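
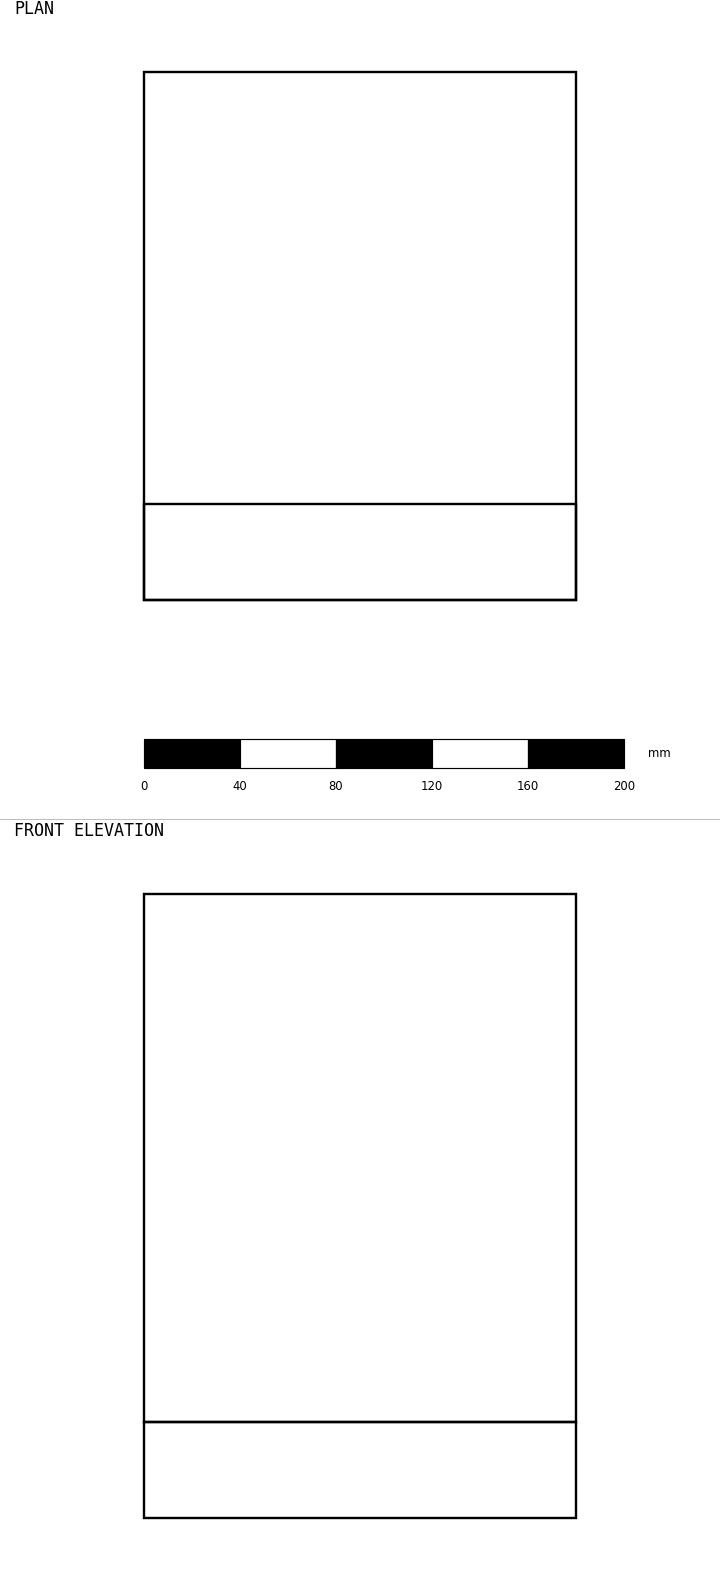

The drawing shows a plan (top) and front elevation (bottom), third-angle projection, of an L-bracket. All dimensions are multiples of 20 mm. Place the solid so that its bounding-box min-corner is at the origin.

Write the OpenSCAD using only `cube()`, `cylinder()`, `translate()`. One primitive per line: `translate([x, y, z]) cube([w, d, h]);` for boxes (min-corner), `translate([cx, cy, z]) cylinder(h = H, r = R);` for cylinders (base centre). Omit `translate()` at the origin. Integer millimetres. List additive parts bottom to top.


cube([180, 220, 40]);
translate([0, 0, 40]) cube([180, 40, 220]);


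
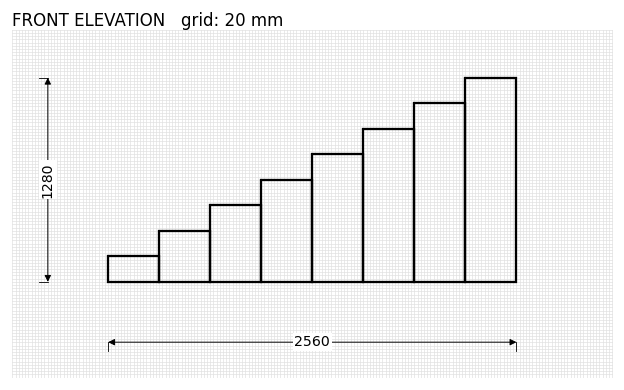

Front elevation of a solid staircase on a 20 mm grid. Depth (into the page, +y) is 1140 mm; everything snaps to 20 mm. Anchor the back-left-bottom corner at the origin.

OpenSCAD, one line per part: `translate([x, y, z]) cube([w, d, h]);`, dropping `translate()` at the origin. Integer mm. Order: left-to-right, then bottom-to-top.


cube([320, 1140, 160]);
translate([320, 0, 0]) cube([320, 1140, 320]);
translate([640, 0, 0]) cube([320, 1140, 480]);
translate([960, 0, 0]) cube([320, 1140, 640]);
translate([1280, 0, 0]) cube([320, 1140, 800]);
translate([1600, 0, 0]) cube([320, 1140, 960]);
translate([1920, 0, 0]) cube([320, 1140, 1120]);
translate([2240, 0, 0]) cube([320, 1140, 1280]);


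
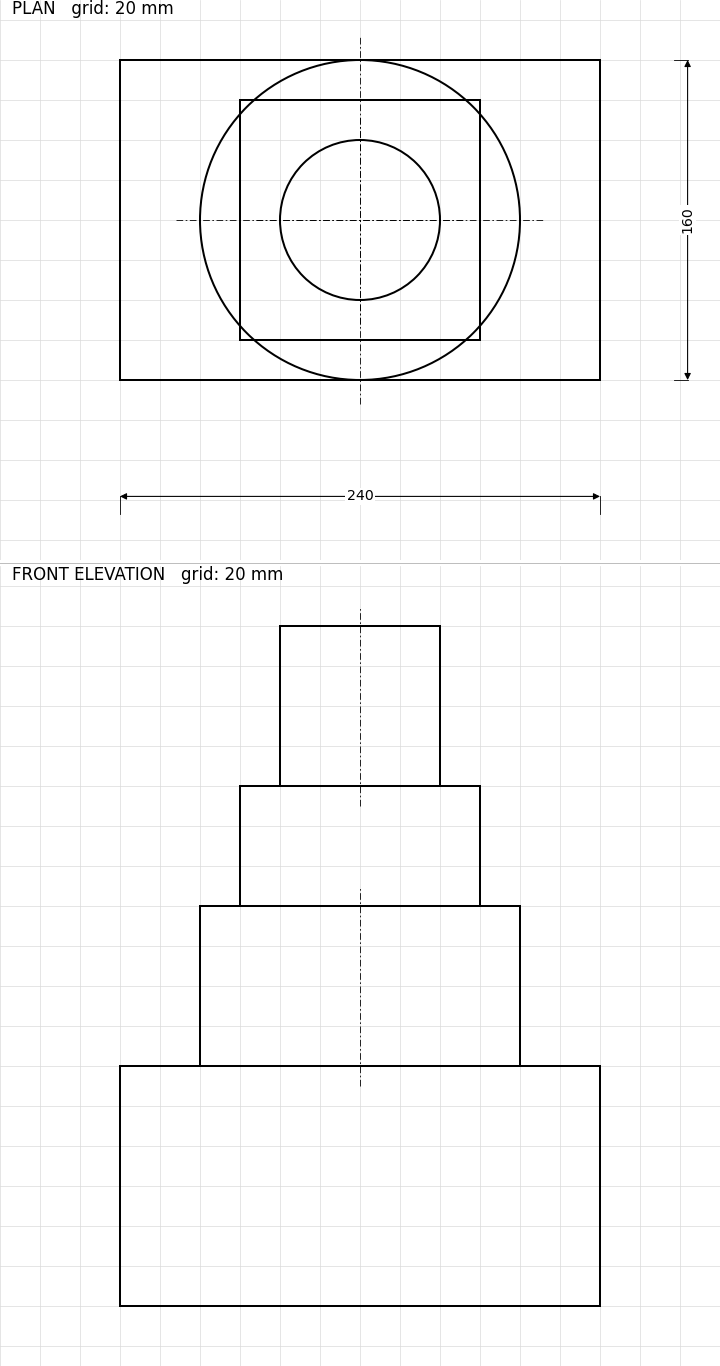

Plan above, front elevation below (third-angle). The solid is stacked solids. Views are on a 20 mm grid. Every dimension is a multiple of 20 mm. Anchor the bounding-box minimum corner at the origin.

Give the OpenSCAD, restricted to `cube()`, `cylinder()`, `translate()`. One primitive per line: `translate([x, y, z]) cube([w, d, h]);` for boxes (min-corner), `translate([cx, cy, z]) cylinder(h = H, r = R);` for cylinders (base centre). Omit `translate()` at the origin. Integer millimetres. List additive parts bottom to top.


cube([240, 160, 120]);
translate([120, 80, 120]) cylinder(h = 80, r = 80);
translate([60, 20, 200]) cube([120, 120, 60]);
translate([120, 80, 260]) cylinder(h = 80, r = 40);


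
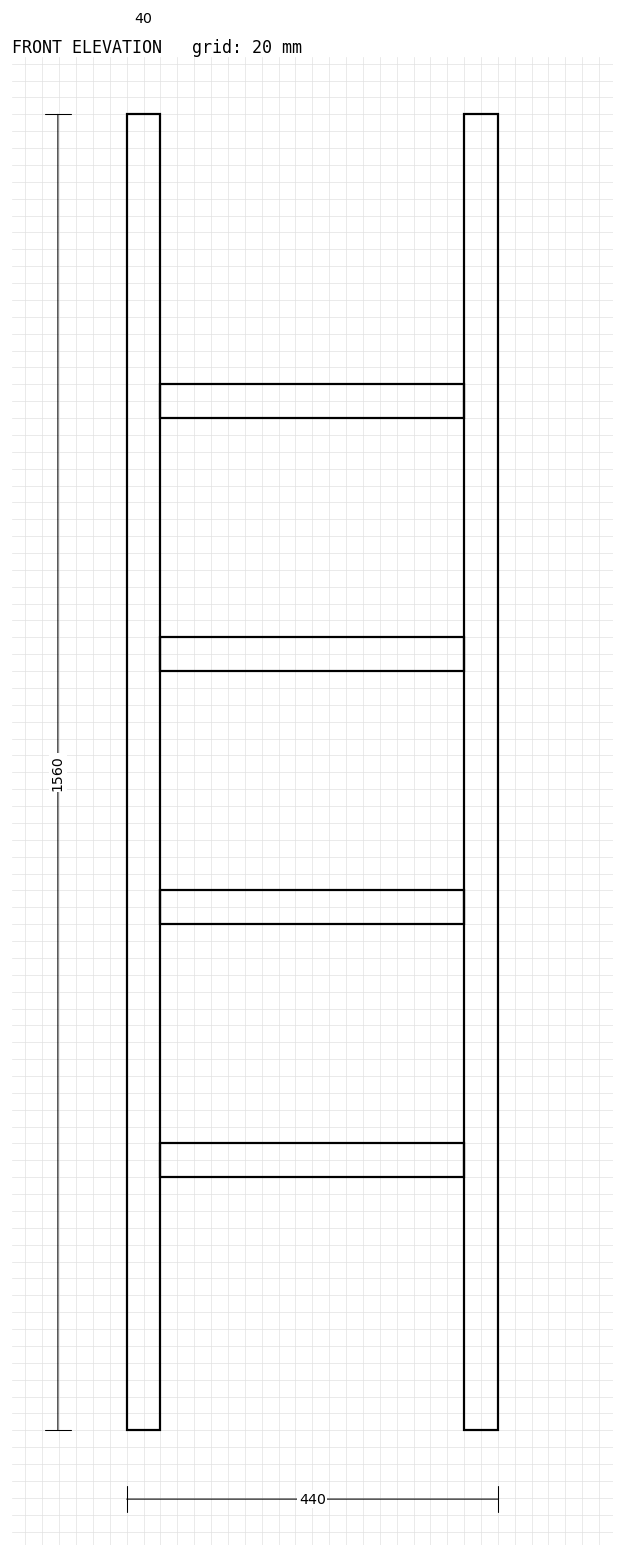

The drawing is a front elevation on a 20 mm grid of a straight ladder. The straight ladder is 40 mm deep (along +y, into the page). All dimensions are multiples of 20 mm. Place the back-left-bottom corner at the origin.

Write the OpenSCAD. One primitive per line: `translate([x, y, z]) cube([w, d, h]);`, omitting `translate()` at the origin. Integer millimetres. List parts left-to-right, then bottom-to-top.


cube([40, 40, 1560]);
translate([40, 0, 300]) cube([360, 40, 40]);
translate([40, 0, 600]) cube([360, 40, 40]);
translate([40, 0, 900]) cube([360, 40, 40]);
translate([40, 0, 1200]) cube([360, 40, 40]);
translate([400, 0, 0]) cube([40, 40, 1560]);


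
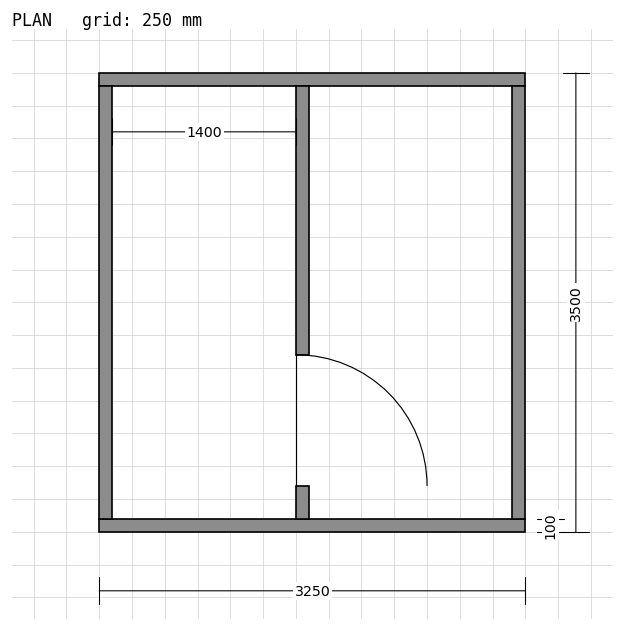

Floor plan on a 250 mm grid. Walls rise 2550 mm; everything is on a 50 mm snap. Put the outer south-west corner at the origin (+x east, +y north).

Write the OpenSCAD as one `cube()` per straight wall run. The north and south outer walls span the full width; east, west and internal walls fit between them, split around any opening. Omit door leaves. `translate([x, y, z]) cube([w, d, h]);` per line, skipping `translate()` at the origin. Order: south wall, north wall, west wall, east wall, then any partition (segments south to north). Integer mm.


cube([3250, 100, 2550]);
translate([0, 3400, 0]) cube([3250, 100, 2550]);
translate([0, 100, 0]) cube([100, 3300, 2550]);
translate([3150, 100, 0]) cube([100, 3300, 2550]);
translate([1500, 100, 0]) cube([100, 250, 2550]);
translate([1500, 1350, 0]) cube([100, 2050, 2550]);


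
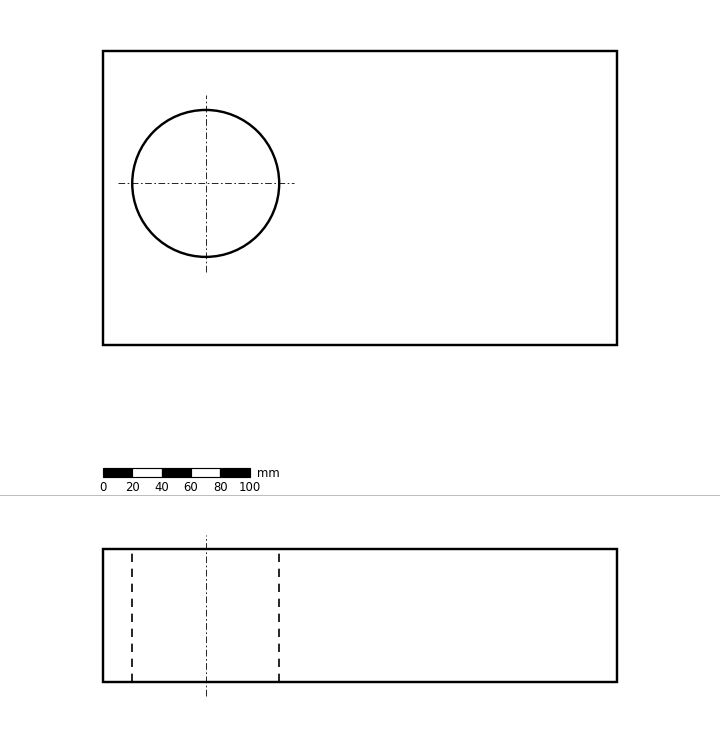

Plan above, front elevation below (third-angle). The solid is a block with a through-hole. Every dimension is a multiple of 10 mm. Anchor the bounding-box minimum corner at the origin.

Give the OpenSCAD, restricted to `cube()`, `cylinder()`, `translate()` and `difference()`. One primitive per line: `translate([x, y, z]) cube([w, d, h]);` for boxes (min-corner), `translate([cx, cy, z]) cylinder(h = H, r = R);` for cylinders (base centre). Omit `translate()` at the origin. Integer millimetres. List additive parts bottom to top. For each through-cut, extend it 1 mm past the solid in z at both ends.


difference() {
  cube([350, 200, 90]);
  translate([70, 110, -1]) cylinder(h = 92, r = 50);
}


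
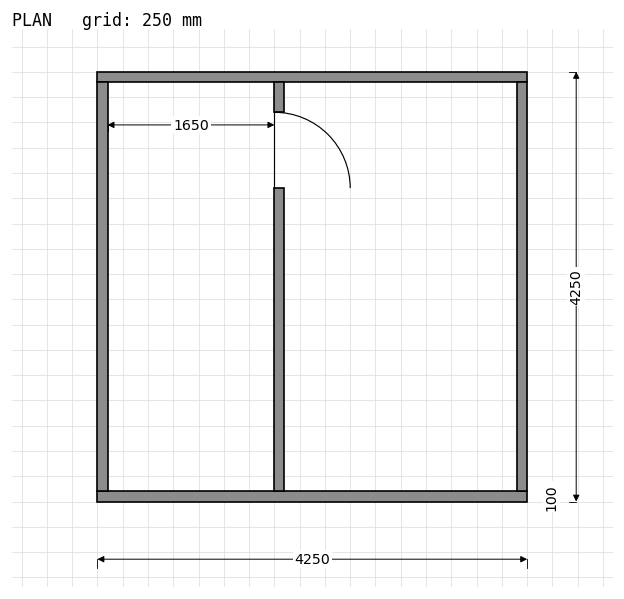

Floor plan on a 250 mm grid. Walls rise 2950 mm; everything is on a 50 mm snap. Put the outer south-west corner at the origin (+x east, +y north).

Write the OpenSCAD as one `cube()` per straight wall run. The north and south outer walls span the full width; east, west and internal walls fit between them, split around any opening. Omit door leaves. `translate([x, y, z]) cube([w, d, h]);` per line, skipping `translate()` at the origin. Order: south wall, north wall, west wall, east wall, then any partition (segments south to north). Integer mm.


cube([4250, 100, 2950]);
translate([0, 4150, 0]) cube([4250, 100, 2950]);
translate([0, 100, 0]) cube([100, 4050, 2950]);
translate([4150, 100, 0]) cube([100, 4050, 2950]);
translate([1750, 100, 0]) cube([100, 3000, 2950]);
translate([1750, 3850, 0]) cube([100, 300, 2950]);


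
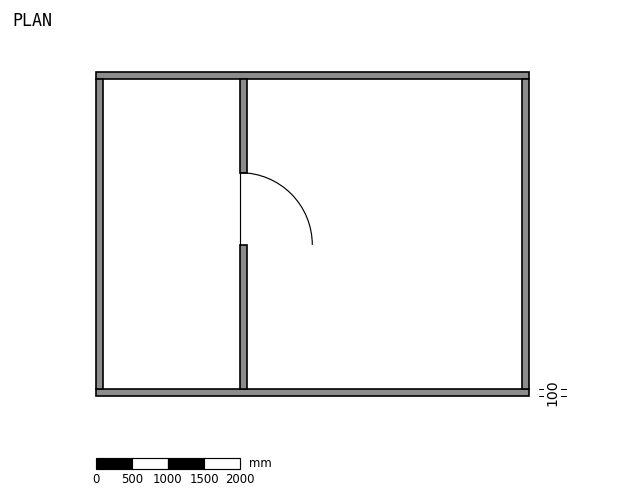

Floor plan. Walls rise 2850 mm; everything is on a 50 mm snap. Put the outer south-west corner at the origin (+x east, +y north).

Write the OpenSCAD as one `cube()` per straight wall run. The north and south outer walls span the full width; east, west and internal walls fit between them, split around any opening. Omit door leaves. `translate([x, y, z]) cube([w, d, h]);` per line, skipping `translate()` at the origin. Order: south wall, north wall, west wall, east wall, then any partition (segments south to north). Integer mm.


cube([6000, 100, 2850]);
translate([0, 4400, 0]) cube([6000, 100, 2850]);
translate([0, 100, 0]) cube([100, 4300, 2850]);
translate([5900, 100, 0]) cube([100, 4300, 2850]);
translate([2000, 100, 0]) cube([100, 2000, 2850]);
translate([2000, 3100, 0]) cube([100, 1300, 2850]);


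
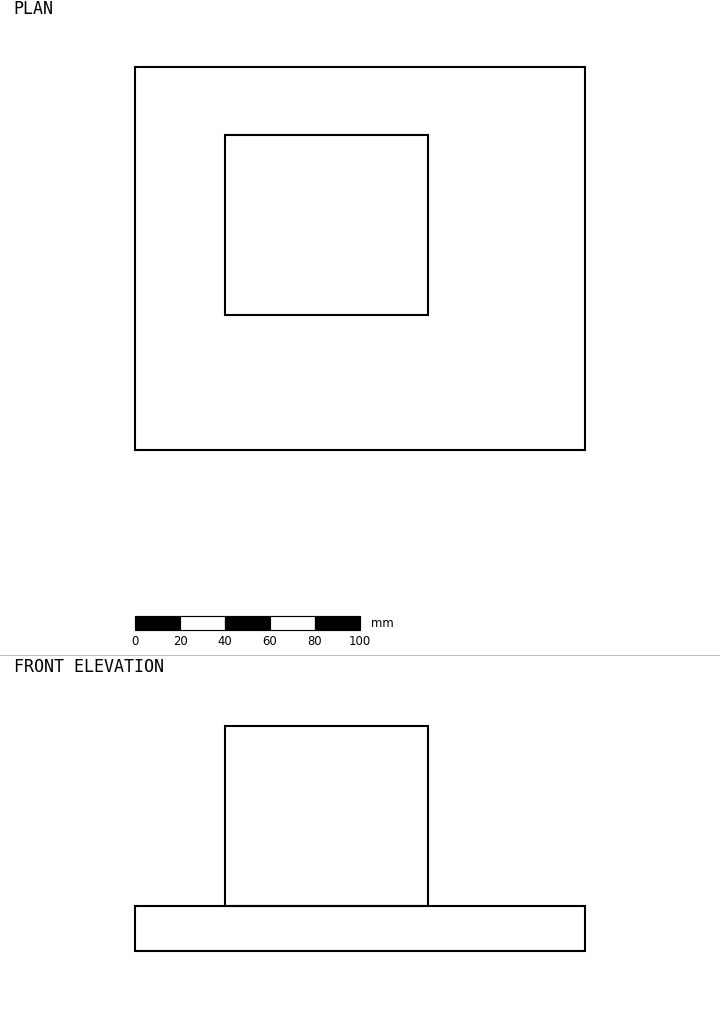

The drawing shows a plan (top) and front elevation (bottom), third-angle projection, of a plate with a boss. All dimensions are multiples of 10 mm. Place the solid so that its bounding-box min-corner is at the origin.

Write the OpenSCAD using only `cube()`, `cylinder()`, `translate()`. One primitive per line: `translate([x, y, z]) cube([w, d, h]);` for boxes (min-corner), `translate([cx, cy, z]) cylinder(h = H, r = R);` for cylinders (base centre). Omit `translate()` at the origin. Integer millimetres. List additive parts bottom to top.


cube([200, 170, 20]);
translate([40, 60, 20]) cube([90, 80, 80]);


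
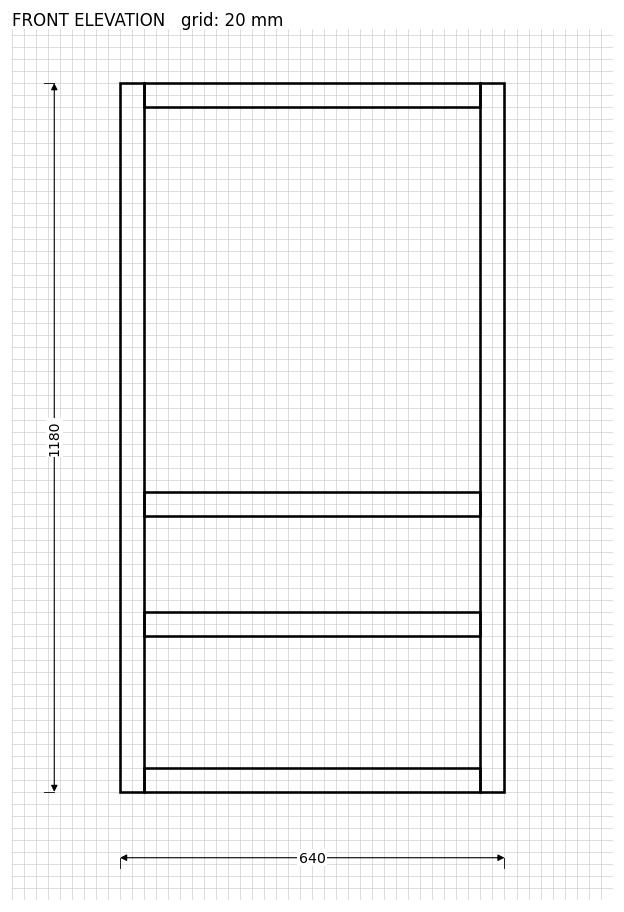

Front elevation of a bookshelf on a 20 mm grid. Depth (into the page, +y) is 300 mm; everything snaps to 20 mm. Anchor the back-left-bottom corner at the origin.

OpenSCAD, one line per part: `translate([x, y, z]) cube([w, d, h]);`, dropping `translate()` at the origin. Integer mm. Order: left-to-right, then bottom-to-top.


cube([40, 300, 1180]);
translate([40, 0, 0]) cube([560, 300, 40]);
translate([40, 0, 260]) cube([560, 300, 40]);
translate([40, 0, 460]) cube([560, 300, 40]);
translate([40, 0, 1140]) cube([560, 300, 40]);
translate([600, 0, 0]) cube([40, 300, 1180]);


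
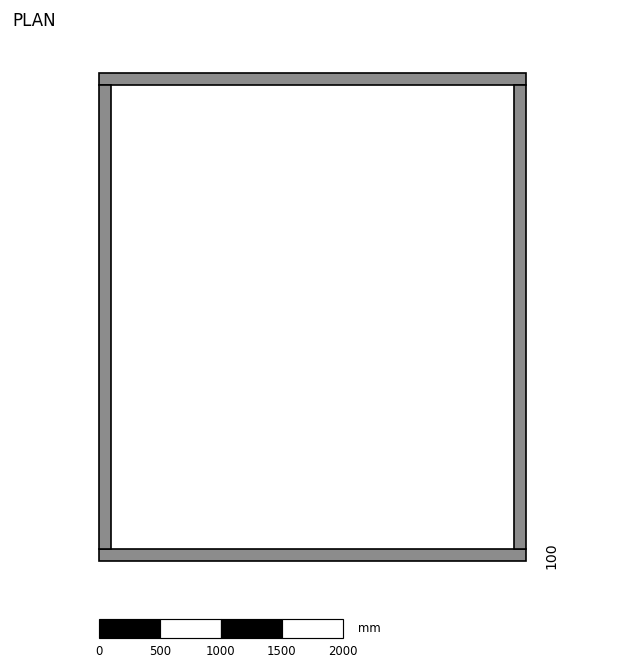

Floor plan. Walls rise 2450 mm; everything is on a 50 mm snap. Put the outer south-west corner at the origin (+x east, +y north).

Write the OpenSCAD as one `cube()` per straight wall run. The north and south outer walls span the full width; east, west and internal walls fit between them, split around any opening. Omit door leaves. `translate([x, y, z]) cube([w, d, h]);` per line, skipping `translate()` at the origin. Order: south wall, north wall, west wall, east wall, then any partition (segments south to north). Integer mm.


cube([3500, 100, 2450]);
translate([0, 3900, 0]) cube([3500, 100, 2450]);
translate([0, 100, 0]) cube([100, 3800, 2450]);
translate([3400, 100, 0]) cube([100, 3800, 2450]);


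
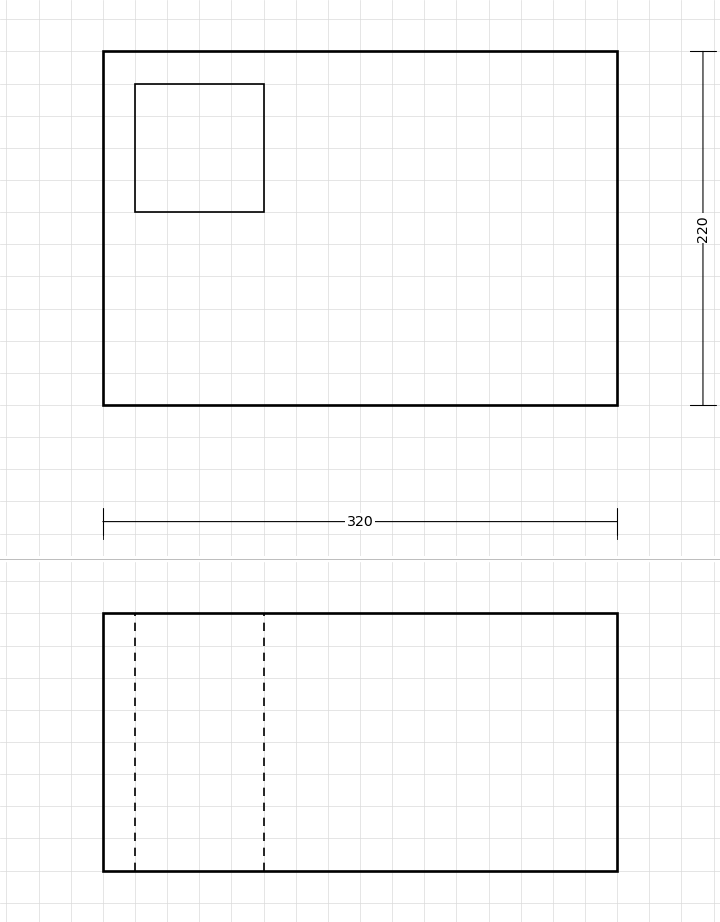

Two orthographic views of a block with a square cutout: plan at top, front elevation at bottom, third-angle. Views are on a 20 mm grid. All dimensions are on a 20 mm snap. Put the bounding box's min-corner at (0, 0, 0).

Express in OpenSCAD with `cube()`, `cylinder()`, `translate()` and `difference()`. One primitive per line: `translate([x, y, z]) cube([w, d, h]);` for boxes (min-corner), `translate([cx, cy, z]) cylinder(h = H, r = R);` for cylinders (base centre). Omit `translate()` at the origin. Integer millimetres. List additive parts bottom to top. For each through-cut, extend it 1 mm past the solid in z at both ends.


difference() {
  cube([320, 220, 160]);
  translate([20, 120, -1]) cube([80, 80, 162]);
}


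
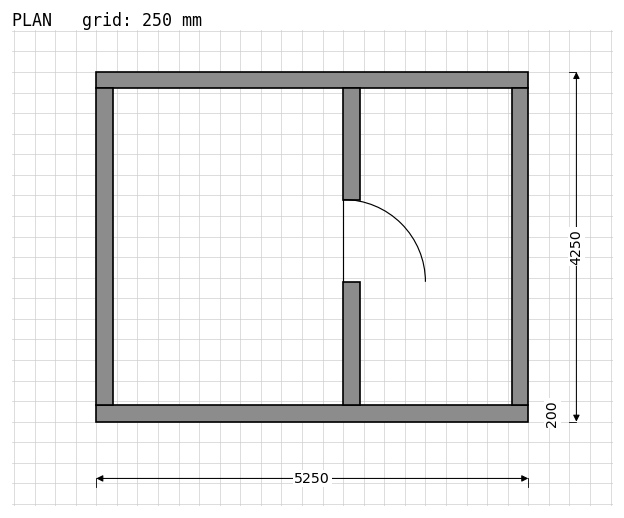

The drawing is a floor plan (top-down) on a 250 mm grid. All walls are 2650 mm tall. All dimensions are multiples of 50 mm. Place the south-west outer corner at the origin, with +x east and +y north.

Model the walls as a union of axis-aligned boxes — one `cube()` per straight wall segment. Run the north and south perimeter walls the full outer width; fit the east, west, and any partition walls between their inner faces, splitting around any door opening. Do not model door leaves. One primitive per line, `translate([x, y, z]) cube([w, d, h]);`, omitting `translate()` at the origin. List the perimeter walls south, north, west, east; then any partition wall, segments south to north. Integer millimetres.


cube([5250, 200, 2650]);
translate([0, 4050, 0]) cube([5250, 200, 2650]);
translate([0, 200, 0]) cube([200, 3850, 2650]);
translate([5050, 200, 0]) cube([200, 3850, 2650]);
translate([3000, 200, 0]) cube([200, 1500, 2650]);
translate([3000, 2700, 0]) cube([200, 1350, 2650]);


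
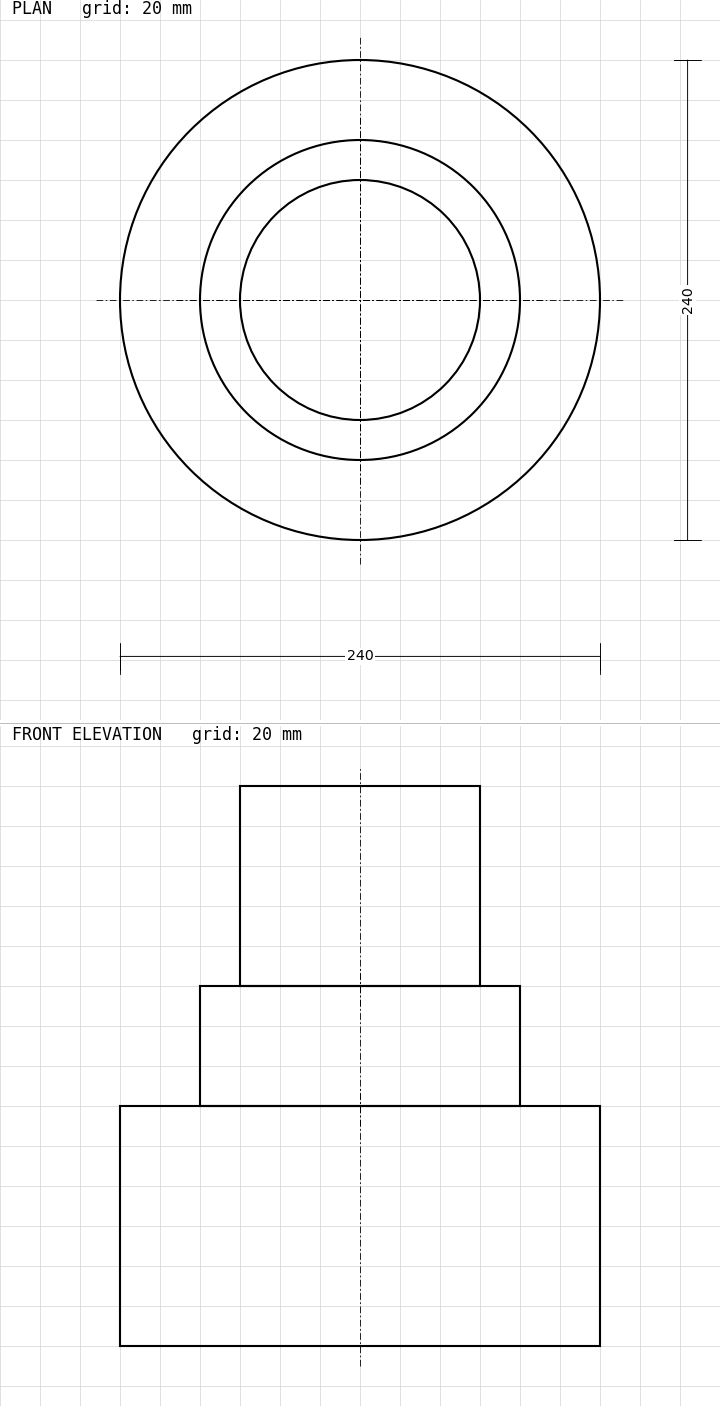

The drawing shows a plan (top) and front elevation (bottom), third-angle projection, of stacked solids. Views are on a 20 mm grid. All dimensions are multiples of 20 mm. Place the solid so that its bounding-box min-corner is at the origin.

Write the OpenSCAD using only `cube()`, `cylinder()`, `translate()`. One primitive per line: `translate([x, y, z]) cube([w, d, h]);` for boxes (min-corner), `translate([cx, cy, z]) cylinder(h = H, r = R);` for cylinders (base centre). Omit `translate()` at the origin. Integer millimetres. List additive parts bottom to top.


translate([120, 120, 0]) cylinder(h = 120, r = 120);
translate([120, 120, 120]) cylinder(h = 60, r = 80);
translate([120, 120, 180]) cylinder(h = 100, r = 60);


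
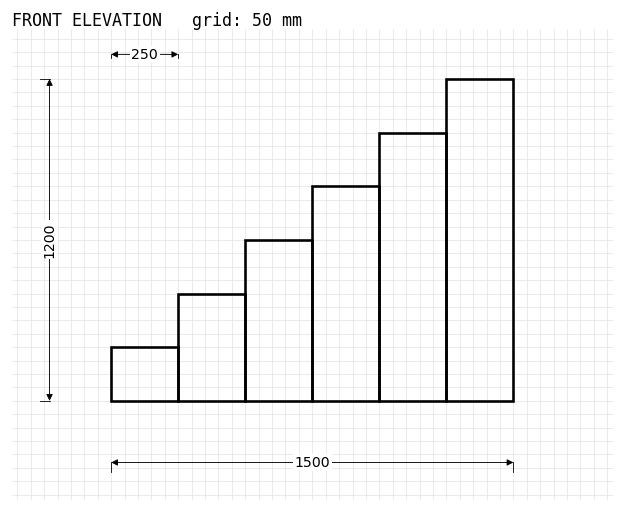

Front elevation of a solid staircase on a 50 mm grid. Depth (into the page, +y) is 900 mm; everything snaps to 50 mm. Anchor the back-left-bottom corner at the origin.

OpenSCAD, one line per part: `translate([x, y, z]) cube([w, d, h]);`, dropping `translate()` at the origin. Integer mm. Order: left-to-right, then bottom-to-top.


cube([250, 900, 200]);
translate([250, 0, 0]) cube([250, 900, 400]);
translate([500, 0, 0]) cube([250, 900, 600]);
translate([750, 0, 0]) cube([250, 900, 800]);
translate([1000, 0, 0]) cube([250, 900, 1000]);
translate([1250, 0, 0]) cube([250, 900, 1200]);


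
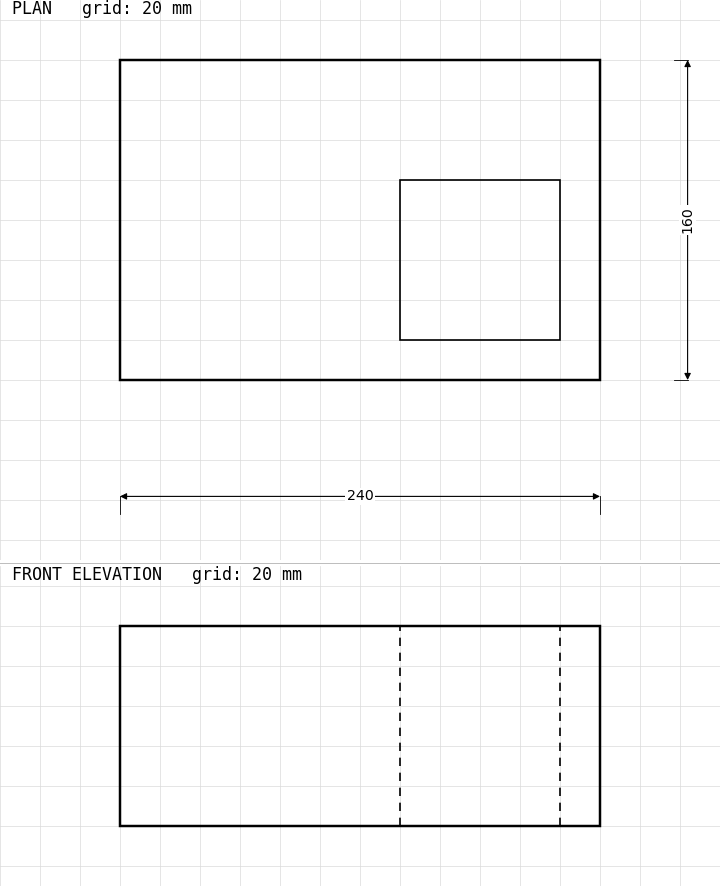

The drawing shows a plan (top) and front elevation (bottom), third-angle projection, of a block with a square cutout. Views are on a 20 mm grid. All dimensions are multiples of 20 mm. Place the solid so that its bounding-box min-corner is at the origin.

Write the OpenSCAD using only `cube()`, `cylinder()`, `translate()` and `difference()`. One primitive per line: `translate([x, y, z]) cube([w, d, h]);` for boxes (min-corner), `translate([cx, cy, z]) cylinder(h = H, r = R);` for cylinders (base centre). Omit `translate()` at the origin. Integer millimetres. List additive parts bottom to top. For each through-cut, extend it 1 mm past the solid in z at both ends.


difference() {
  cube([240, 160, 100]);
  translate([140, 20, -1]) cube([80, 80, 102]);
}


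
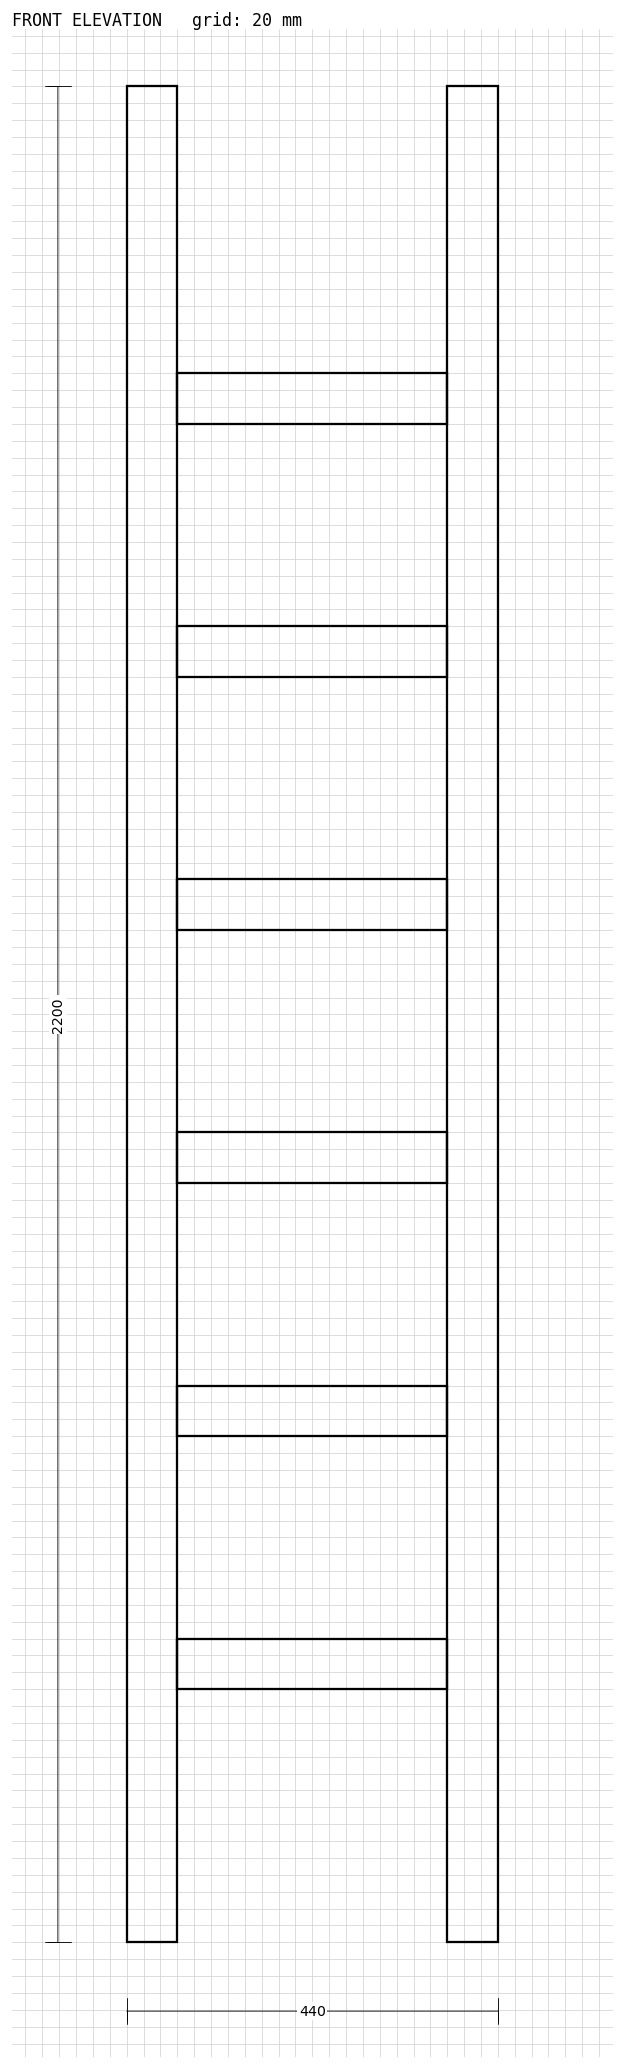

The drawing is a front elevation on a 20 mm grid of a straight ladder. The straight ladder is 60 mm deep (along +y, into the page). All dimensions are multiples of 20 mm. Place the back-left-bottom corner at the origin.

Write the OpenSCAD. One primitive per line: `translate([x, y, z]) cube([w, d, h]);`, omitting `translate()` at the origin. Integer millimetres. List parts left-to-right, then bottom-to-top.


cube([60, 60, 2200]);
translate([60, 0, 300]) cube([320, 60, 60]);
translate([60, 0, 600]) cube([320, 60, 60]);
translate([60, 0, 900]) cube([320, 60, 60]);
translate([60, 0, 1200]) cube([320, 60, 60]);
translate([60, 0, 1500]) cube([320, 60, 60]);
translate([60, 0, 1800]) cube([320, 60, 60]);
translate([380, 0, 0]) cube([60, 60, 2200]);


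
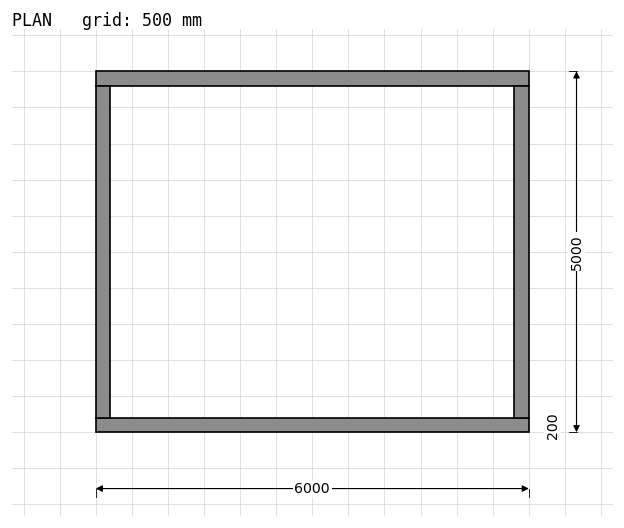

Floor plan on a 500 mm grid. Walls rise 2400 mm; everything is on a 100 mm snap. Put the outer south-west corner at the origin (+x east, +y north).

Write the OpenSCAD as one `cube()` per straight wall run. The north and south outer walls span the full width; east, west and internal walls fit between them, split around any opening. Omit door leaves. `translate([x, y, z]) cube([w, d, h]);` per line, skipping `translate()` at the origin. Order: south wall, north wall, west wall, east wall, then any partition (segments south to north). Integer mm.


cube([6000, 200, 2400]);
translate([0, 4800, 0]) cube([6000, 200, 2400]);
translate([0, 200, 0]) cube([200, 4600, 2400]);
translate([5800, 200, 0]) cube([200, 4600, 2400]);


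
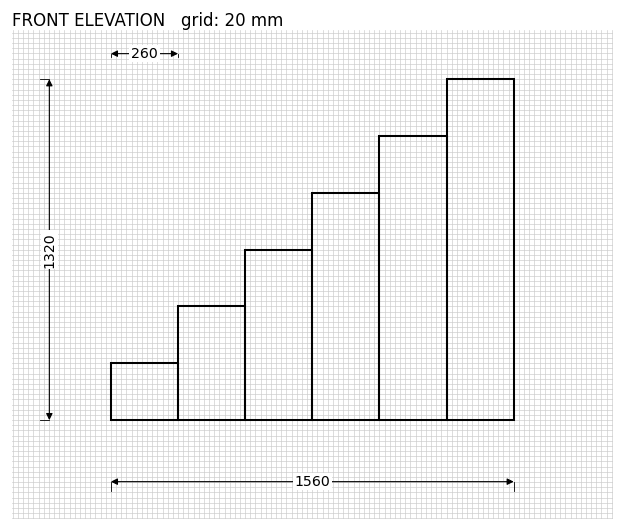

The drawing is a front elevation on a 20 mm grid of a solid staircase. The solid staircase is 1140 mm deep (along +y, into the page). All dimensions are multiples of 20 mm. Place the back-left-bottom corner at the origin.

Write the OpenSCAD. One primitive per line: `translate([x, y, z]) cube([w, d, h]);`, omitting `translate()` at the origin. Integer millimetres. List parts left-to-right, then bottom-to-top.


cube([260, 1140, 220]);
translate([260, 0, 0]) cube([260, 1140, 440]);
translate([520, 0, 0]) cube([260, 1140, 660]);
translate([780, 0, 0]) cube([260, 1140, 880]);
translate([1040, 0, 0]) cube([260, 1140, 1100]);
translate([1300, 0, 0]) cube([260, 1140, 1320]);


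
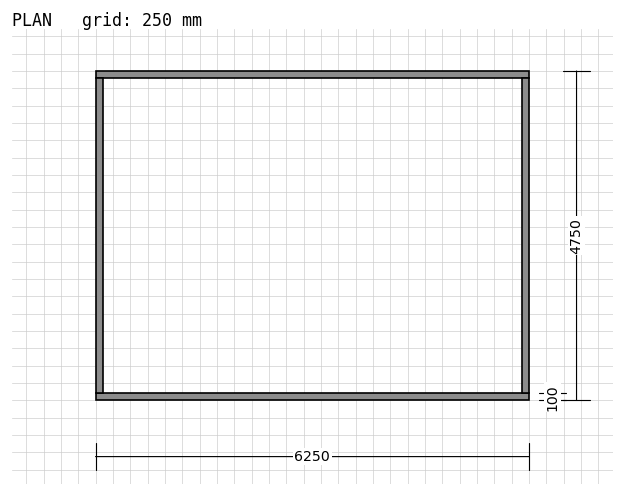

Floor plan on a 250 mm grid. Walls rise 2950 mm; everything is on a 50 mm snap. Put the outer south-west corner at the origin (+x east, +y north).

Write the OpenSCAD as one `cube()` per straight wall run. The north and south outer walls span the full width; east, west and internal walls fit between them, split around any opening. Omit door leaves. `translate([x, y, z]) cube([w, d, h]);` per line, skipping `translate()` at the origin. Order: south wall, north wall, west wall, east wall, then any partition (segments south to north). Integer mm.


cube([6250, 100, 2950]);
translate([0, 4650, 0]) cube([6250, 100, 2950]);
translate([0, 100, 0]) cube([100, 4550, 2950]);
translate([6150, 100, 0]) cube([100, 4550, 2950]);


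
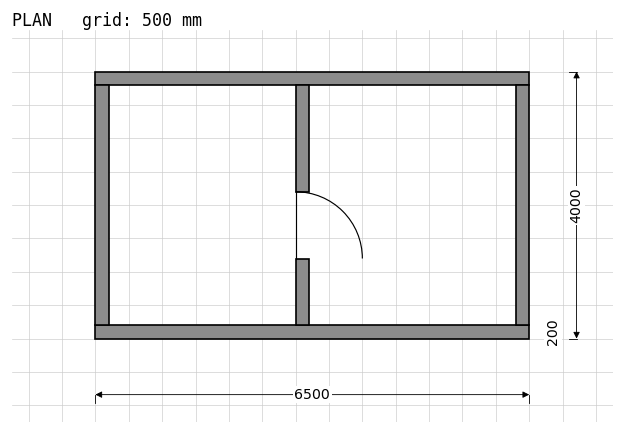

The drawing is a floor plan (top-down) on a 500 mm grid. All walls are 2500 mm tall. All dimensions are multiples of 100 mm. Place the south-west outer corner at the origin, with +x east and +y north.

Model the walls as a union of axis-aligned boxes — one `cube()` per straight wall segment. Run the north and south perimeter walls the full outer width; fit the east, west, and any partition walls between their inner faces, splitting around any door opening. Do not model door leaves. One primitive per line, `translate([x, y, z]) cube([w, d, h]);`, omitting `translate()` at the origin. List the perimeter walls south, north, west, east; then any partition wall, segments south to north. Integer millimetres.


cube([6500, 200, 2500]);
translate([0, 3800, 0]) cube([6500, 200, 2500]);
translate([0, 200, 0]) cube([200, 3600, 2500]);
translate([6300, 200, 0]) cube([200, 3600, 2500]);
translate([3000, 200, 0]) cube([200, 1000, 2500]);
translate([3000, 2200, 0]) cube([200, 1600, 2500]);


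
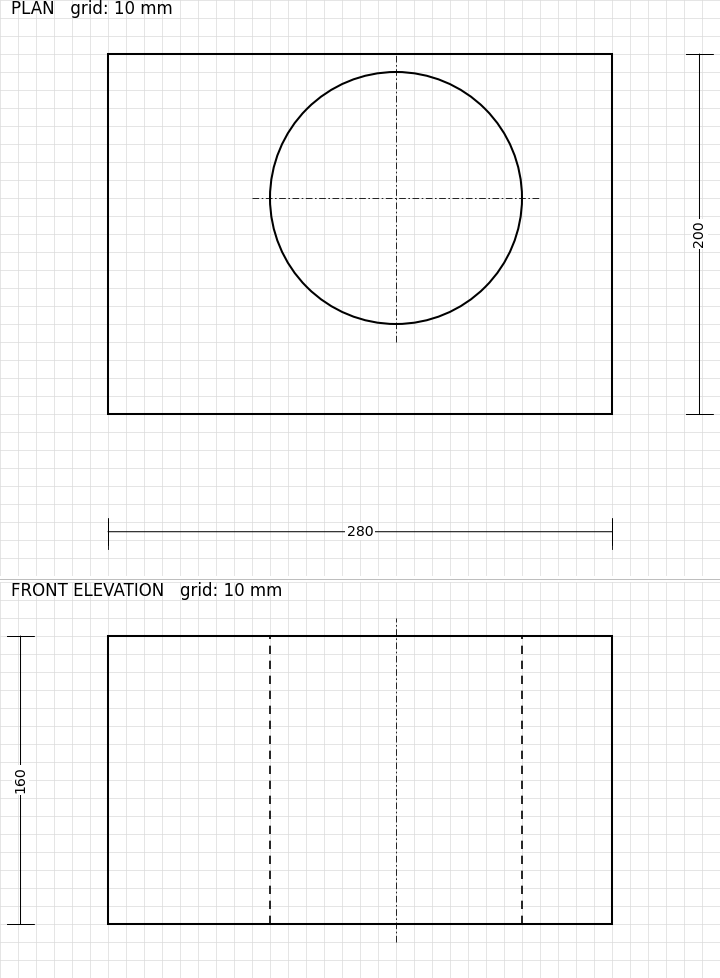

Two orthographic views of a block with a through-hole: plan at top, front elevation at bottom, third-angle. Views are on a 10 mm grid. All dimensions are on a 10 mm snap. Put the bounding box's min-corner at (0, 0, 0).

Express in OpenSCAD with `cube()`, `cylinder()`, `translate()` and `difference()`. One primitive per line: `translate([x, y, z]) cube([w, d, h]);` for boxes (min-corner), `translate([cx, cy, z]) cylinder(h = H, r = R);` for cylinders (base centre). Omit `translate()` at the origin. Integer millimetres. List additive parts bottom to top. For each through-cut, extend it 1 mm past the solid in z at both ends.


difference() {
  cube([280, 200, 160]);
  translate([160, 120, -1]) cylinder(h = 162, r = 70);
}


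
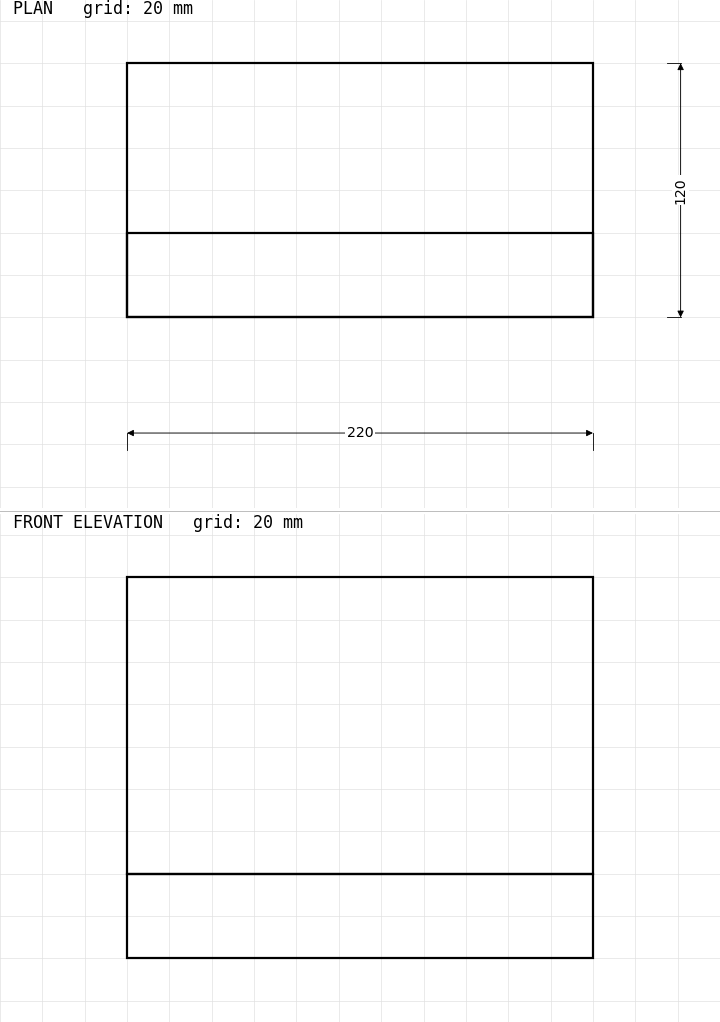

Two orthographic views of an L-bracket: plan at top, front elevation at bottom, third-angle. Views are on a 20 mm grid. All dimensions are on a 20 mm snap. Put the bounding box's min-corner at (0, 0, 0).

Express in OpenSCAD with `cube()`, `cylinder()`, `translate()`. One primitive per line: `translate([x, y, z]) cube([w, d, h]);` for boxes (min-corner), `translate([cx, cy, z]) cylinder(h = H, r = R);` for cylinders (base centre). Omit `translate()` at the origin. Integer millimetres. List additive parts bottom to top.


cube([220, 120, 40]);
translate([0, 0, 40]) cube([220, 40, 140]);


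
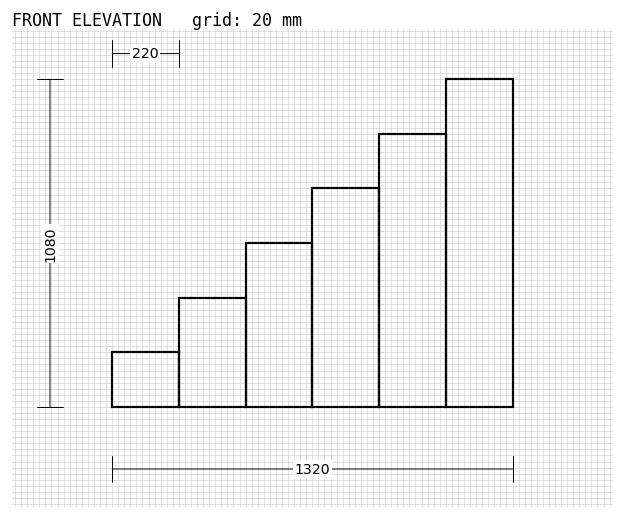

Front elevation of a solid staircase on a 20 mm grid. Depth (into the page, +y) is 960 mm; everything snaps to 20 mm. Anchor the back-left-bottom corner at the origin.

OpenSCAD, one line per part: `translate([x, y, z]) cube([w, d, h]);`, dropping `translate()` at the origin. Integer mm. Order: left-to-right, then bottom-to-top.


cube([220, 960, 180]);
translate([220, 0, 0]) cube([220, 960, 360]);
translate([440, 0, 0]) cube([220, 960, 540]);
translate([660, 0, 0]) cube([220, 960, 720]);
translate([880, 0, 0]) cube([220, 960, 900]);
translate([1100, 0, 0]) cube([220, 960, 1080]);


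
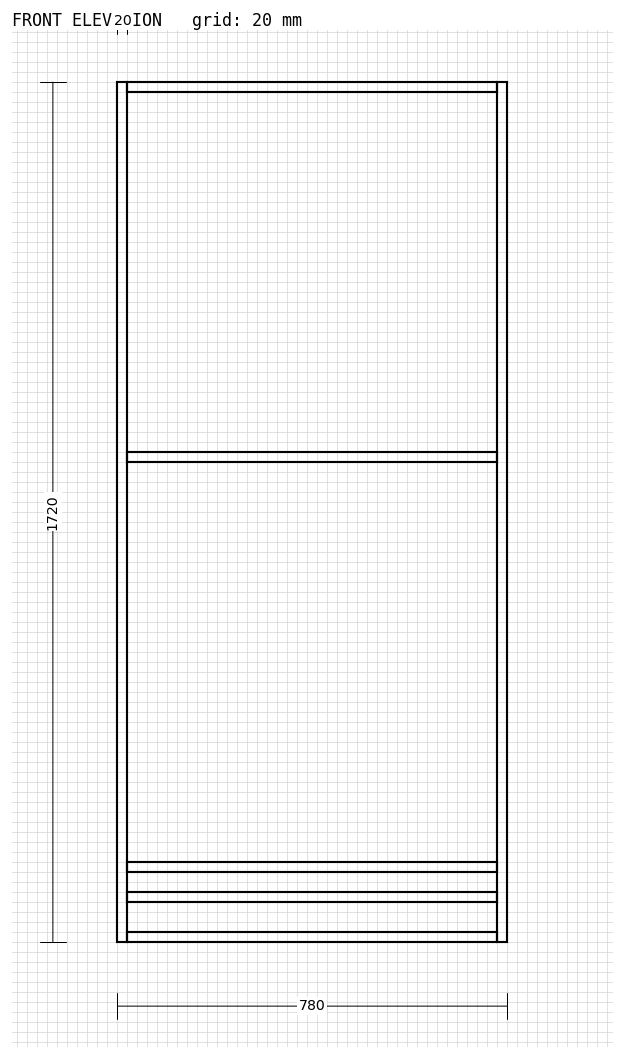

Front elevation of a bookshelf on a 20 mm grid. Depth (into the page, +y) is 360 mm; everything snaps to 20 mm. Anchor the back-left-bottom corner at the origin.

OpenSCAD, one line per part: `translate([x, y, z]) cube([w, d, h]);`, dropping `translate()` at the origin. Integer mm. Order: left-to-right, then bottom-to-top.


cube([20, 360, 1720]);
translate([20, 0, 0]) cube([740, 360, 20]);
translate([20, 0, 80]) cube([740, 360, 20]);
translate([20, 0, 140]) cube([740, 360, 20]);
translate([20, 0, 960]) cube([740, 360, 20]);
translate([20, 0, 1700]) cube([740, 360, 20]);
translate([760, 0, 0]) cube([20, 360, 1720]);


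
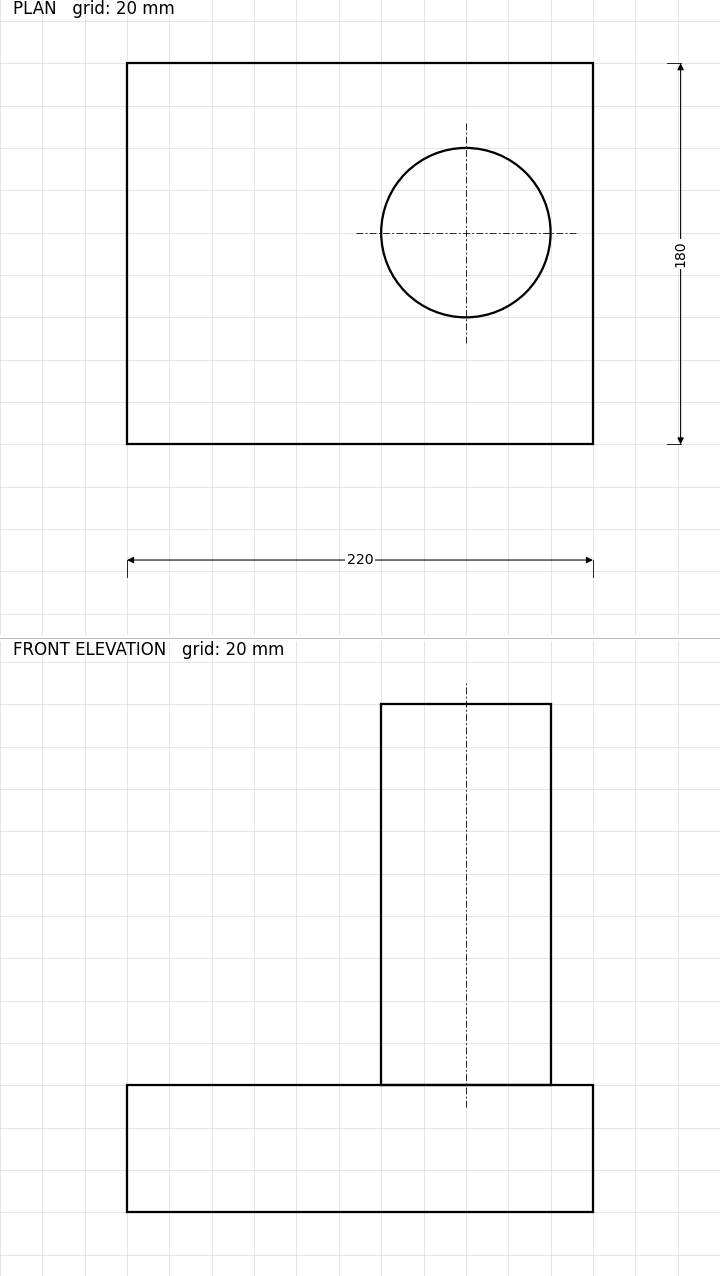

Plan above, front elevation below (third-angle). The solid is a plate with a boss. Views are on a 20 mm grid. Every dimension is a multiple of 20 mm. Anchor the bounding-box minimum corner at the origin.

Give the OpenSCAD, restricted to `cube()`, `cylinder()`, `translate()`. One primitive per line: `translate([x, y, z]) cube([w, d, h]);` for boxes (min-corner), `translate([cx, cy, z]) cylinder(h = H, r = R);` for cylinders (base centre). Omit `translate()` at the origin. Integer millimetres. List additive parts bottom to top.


cube([220, 180, 60]);
translate([160, 100, 60]) cylinder(h = 180, r = 40);


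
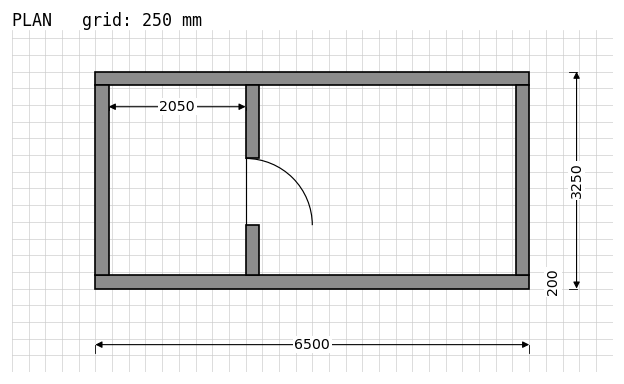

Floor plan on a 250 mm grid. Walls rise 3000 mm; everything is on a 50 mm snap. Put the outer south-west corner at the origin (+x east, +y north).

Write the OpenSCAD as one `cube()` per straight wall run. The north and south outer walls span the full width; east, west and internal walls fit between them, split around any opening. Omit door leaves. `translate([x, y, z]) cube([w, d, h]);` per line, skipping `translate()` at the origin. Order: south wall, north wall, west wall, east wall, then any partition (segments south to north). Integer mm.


cube([6500, 200, 3000]);
translate([0, 3050, 0]) cube([6500, 200, 3000]);
translate([0, 200, 0]) cube([200, 2850, 3000]);
translate([6300, 200, 0]) cube([200, 2850, 3000]);
translate([2250, 200, 0]) cube([200, 750, 3000]);
translate([2250, 1950, 0]) cube([200, 1100, 3000]);


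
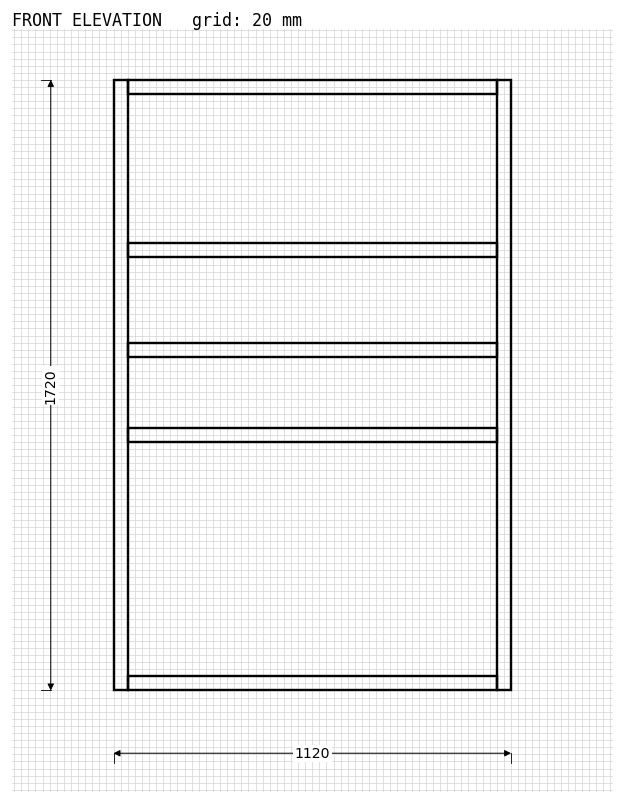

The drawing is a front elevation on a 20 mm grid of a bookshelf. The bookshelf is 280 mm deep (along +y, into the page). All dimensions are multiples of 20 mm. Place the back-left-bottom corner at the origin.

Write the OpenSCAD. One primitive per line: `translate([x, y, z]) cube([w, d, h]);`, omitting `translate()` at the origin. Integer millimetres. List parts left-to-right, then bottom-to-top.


cube([40, 280, 1720]);
translate([40, 0, 0]) cube([1040, 280, 40]);
translate([40, 0, 700]) cube([1040, 280, 40]);
translate([40, 0, 940]) cube([1040, 280, 40]);
translate([40, 0, 1220]) cube([1040, 280, 40]);
translate([40, 0, 1680]) cube([1040, 280, 40]);
translate([1080, 0, 0]) cube([40, 280, 1720]);


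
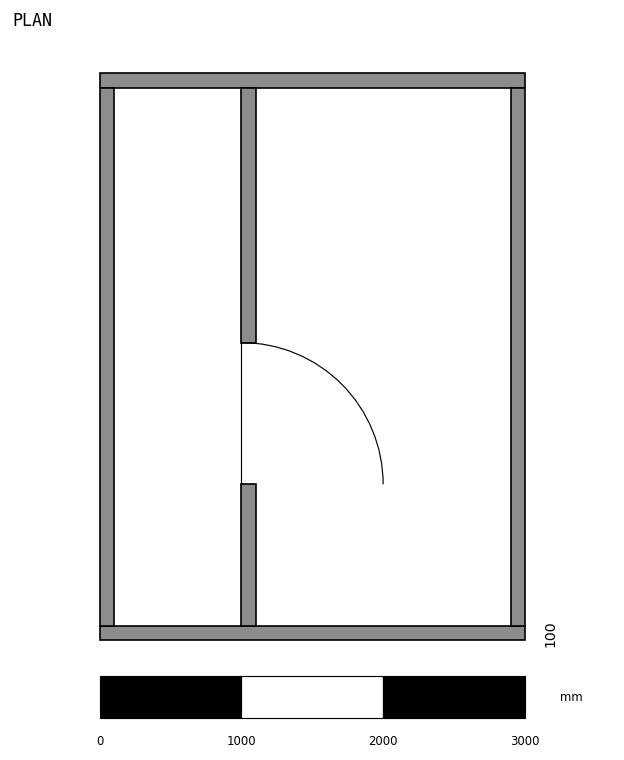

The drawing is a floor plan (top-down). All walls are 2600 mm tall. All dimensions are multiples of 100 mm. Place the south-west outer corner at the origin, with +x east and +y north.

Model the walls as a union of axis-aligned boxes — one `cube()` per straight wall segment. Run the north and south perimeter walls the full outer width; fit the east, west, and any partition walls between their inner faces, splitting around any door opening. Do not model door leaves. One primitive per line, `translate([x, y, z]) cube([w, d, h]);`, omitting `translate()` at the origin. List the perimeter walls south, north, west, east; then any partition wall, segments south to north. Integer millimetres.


cube([3000, 100, 2600]);
translate([0, 3900, 0]) cube([3000, 100, 2600]);
translate([0, 100, 0]) cube([100, 3800, 2600]);
translate([2900, 100, 0]) cube([100, 3800, 2600]);
translate([1000, 100, 0]) cube([100, 1000, 2600]);
translate([1000, 2100, 0]) cube([100, 1800, 2600]);


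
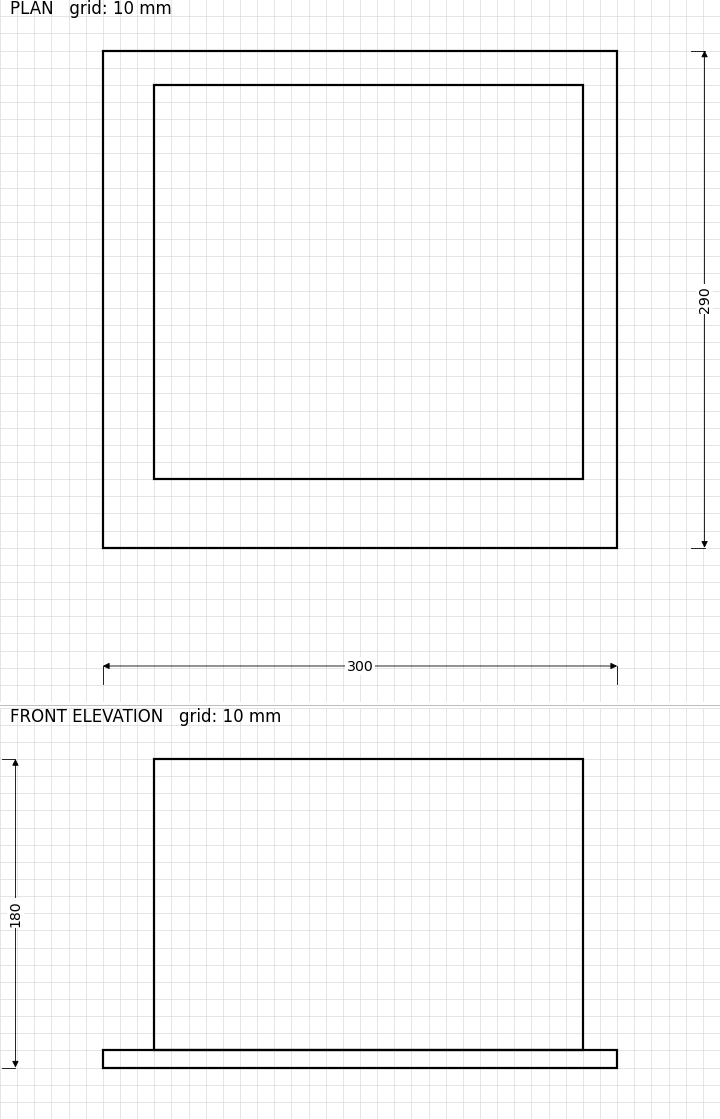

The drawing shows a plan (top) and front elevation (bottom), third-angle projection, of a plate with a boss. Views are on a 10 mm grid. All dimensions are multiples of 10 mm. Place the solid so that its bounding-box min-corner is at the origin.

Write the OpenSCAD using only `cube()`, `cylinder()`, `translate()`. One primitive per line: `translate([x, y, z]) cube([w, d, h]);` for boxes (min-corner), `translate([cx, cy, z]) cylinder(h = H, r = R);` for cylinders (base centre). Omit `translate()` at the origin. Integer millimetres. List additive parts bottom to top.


cube([300, 290, 10]);
translate([30, 40, 10]) cube([250, 230, 170]);


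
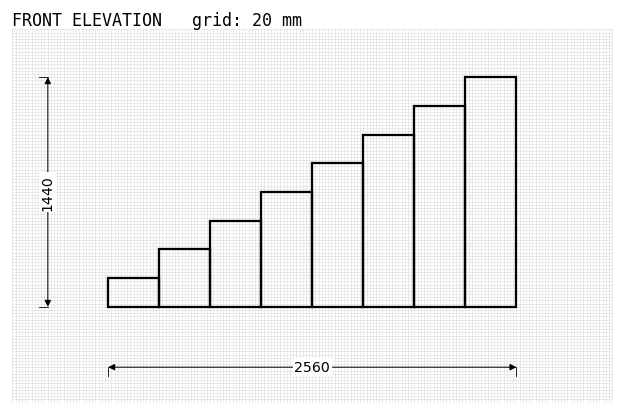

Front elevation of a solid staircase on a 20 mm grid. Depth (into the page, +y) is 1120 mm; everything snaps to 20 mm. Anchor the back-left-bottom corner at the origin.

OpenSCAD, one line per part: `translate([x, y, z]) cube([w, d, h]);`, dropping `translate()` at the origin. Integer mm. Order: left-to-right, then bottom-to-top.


cube([320, 1120, 180]);
translate([320, 0, 0]) cube([320, 1120, 360]);
translate([640, 0, 0]) cube([320, 1120, 540]);
translate([960, 0, 0]) cube([320, 1120, 720]);
translate([1280, 0, 0]) cube([320, 1120, 900]);
translate([1600, 0, 0]) cube([320, 1120, 1080]);
translate([1920, 0, 0]) cube([320, 1120, 1260]);
translate([2240, 0, 0]) cube([320, 1120, 1440]);


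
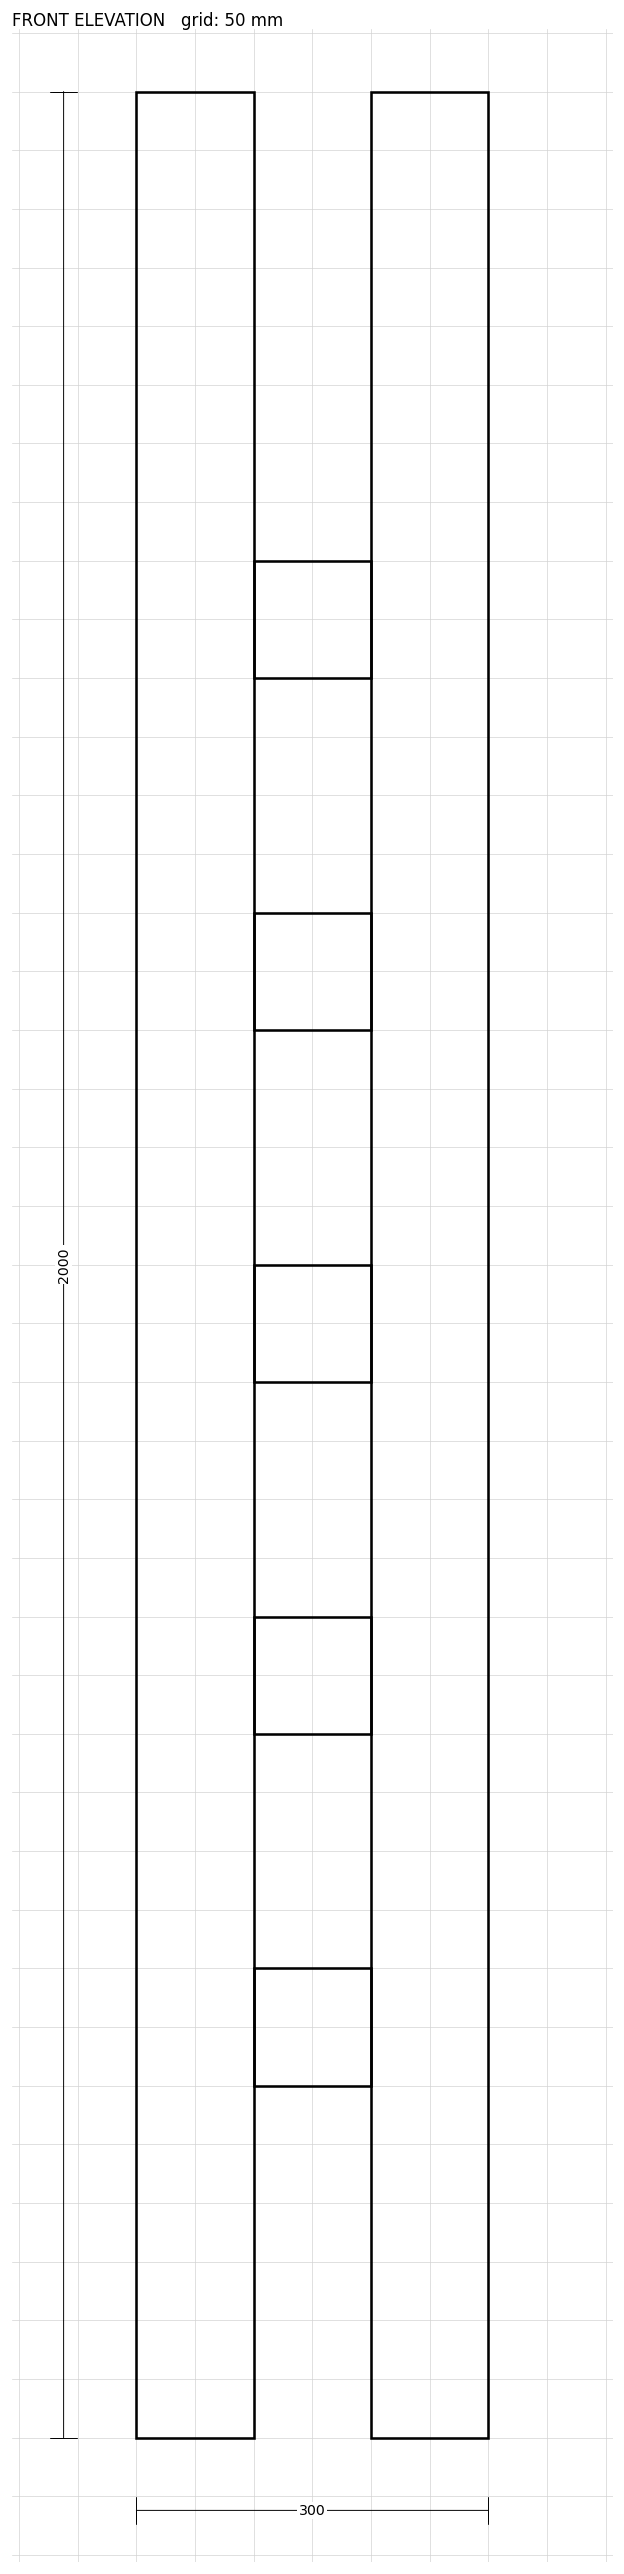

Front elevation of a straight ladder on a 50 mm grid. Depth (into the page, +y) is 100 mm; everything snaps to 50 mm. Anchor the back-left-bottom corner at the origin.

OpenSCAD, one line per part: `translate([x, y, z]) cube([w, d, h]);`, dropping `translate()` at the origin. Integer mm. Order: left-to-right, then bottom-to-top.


cube([100, 100, 2000]);
translate([100, 0, 300]) cube([100, 100, 100]);
translate([100, 0, 600]) cube([100, 100, 100]);
translate([100, 0, 900]) cube([100, 100, 100]);
translate([100, 0, 1200]) cube([100, 100, 100]);
translate([100, 0, 1500]) cube([100, 100, 100]);
translate([200, 0, 0]) cube([100, 100, 2000]);


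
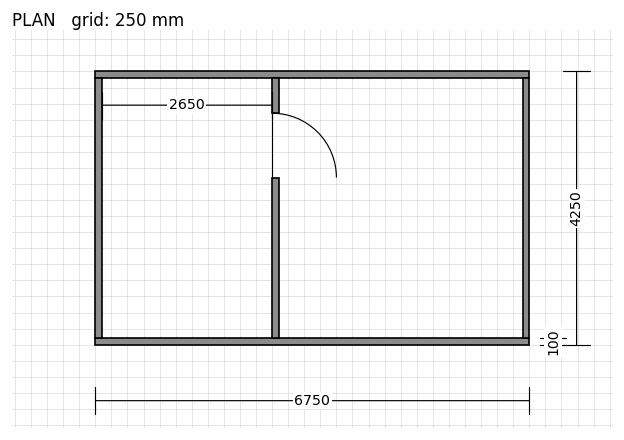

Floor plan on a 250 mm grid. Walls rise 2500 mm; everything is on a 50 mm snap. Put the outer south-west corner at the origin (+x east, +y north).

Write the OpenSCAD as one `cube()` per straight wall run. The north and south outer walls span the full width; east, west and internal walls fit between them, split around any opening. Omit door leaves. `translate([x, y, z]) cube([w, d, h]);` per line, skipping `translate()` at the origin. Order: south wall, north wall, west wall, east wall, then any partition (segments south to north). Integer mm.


cube([6750, 100, 2500]);
translate([0, 4150, 0]) cube([6750, 100, 2500]);
translate([0, 100, 0]) cube([100, 4050, 2500]);
translate([6650, 100, 0]) cube([100, 4050, 2500]);
translate([2750, 100, 0]) cube([100, 2500, 2500]);
translate([2750, 3600, 0]) cube([100, 550, 2500]);


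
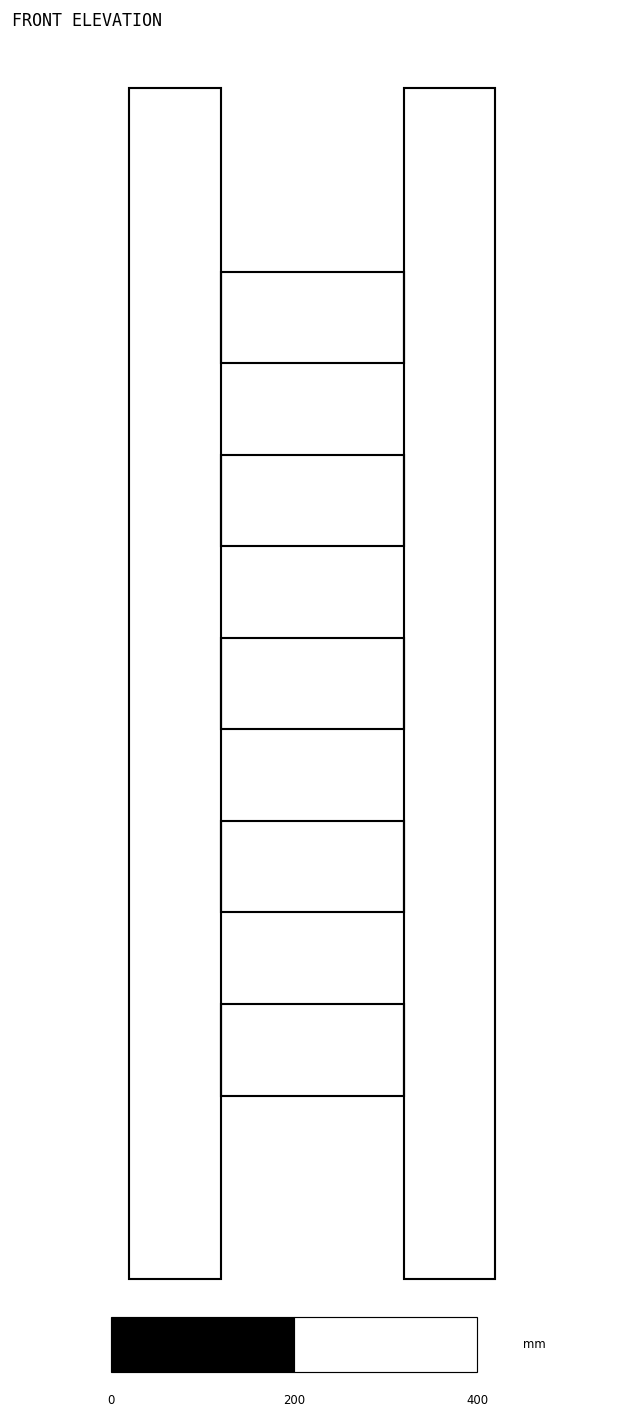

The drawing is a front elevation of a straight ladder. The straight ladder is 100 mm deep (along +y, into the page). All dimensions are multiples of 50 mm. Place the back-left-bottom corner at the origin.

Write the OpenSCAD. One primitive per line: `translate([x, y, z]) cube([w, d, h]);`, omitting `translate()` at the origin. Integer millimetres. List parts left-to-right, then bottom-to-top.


cube([100, 100, 1300]);
translate([100, 0, 200]) cube([200, 100, 100]);
translate([100, 0, 400]) cube([200, 100, 100]);
translate([100, 0, 600]) cube([200, 100, 100]);
translate([100, 0, 800]) cube([200, 100, 100]);
translate([100, 0, 1000]) cube([200, 100, 100]);
translate([300, 0, 0]) cube([100, 100, 1300]);


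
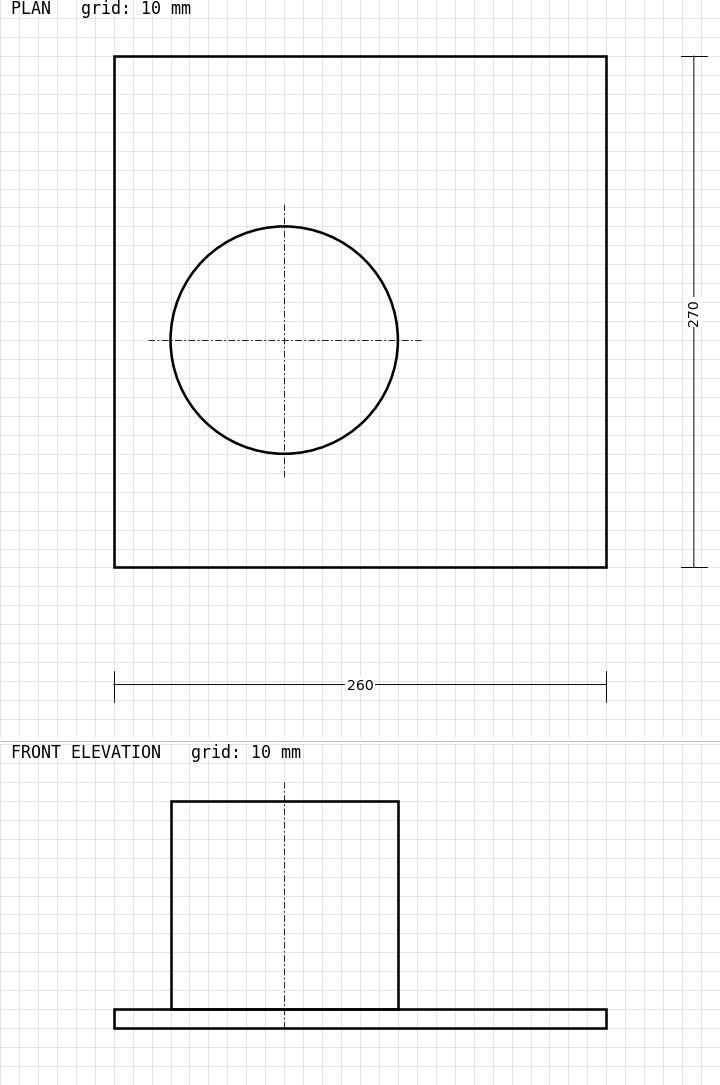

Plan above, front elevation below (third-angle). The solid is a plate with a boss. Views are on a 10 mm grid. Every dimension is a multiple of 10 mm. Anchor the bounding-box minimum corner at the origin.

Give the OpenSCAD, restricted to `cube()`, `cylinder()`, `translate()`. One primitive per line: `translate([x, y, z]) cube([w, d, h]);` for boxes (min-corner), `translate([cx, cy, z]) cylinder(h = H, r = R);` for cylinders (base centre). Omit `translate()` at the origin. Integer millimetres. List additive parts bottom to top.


cube([260, 270, 10]);
translate([90, 120, 10]) cylinder(h = 110, r = 60);


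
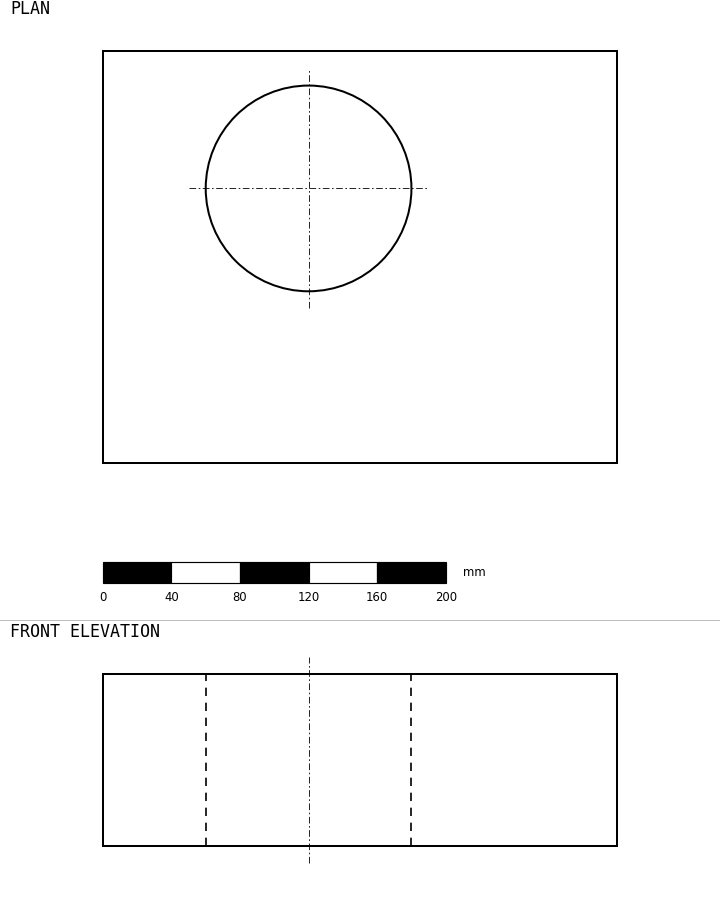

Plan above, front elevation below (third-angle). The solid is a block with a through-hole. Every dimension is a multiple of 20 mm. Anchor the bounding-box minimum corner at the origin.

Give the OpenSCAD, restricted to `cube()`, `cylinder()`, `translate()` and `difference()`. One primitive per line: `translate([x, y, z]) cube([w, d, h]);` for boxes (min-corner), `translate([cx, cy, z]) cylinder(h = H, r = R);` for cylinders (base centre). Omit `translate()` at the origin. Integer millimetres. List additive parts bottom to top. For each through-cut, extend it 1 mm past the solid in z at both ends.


difference() {
  cube([300, 240, 100]);
  translate([120, 160, -1]) cylinder(h = 102, r = 60);
}
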